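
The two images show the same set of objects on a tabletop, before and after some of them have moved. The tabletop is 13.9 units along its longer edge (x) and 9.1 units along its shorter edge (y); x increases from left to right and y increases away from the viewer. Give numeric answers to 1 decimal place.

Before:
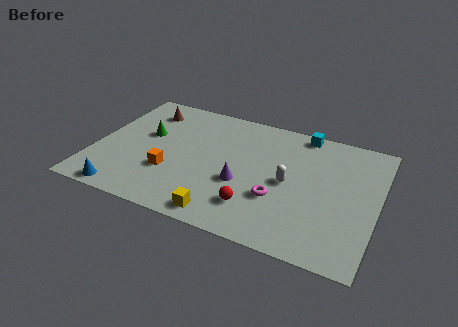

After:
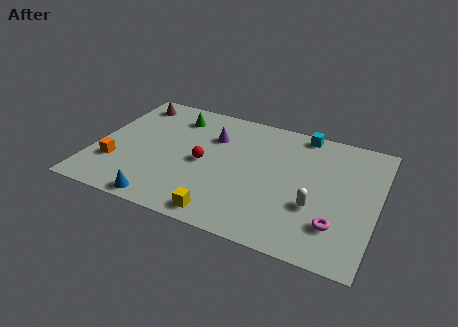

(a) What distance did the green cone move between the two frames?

2.2

The green cone moved from about (2.4, 5.4) to (3.6, 7.3), a distance of √(1.2² + 1.9²) ≈ 2.2.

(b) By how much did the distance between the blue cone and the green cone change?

+1.9

The distance was about 4.6 in the first image and 6.5 in the second, so they moved 1.9 units further apart.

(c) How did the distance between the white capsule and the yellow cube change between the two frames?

+0.3

The distance was about 4.4 in the first image and 4.7 in the second, so they moved 0.3 units further apart.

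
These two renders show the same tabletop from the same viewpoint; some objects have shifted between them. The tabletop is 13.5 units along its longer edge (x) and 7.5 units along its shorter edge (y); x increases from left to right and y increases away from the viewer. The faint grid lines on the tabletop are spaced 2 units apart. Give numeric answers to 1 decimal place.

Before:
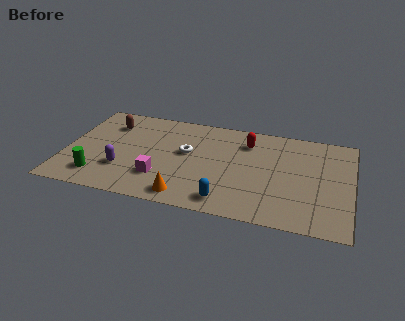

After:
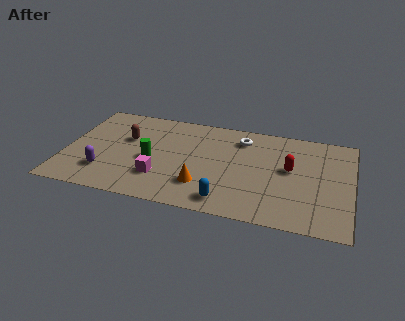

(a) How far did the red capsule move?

2.6

The red capsule moved from about (8.5, 5.8) to (10.6, 4.2), a distance of √(2.1² + 1.6²) ≈ 2.6.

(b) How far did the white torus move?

3.0

The white torus moved from about (5.7, 4.3) to (8.2, 6.0), a distance of √(2.5² + 1.7²) ≈ 3.0.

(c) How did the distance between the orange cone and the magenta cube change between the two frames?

+0.3

Before: roughly 1.7 units apart; after: 2.0. That's 0.3 units further apart.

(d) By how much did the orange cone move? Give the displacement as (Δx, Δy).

(0.7, 1.0)

The orange cone started near (5.9, 1.0) and ended near (6.6, 2.0).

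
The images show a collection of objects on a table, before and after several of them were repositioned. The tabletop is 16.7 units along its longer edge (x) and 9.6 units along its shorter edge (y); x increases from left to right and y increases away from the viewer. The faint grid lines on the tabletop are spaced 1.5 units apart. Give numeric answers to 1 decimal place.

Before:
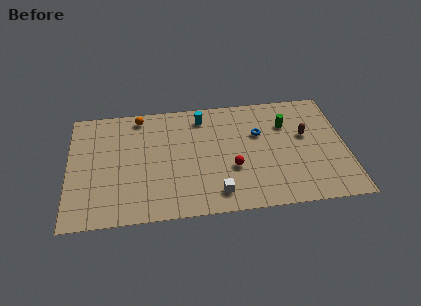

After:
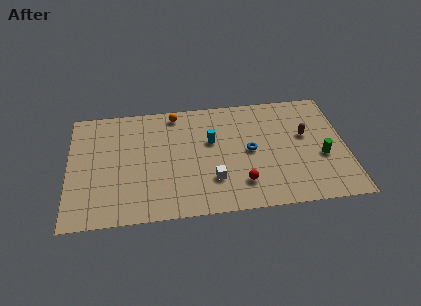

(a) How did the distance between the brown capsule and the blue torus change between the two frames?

+0.7

They were about 2.8 units apart before and 3.5 after — 0.7 units further apart.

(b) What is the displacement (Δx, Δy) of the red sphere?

(0.5, -1.3)

The red sphere started near (9.8, 3.5) and ended near (10.3, 2.2).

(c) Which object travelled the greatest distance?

the green cylinder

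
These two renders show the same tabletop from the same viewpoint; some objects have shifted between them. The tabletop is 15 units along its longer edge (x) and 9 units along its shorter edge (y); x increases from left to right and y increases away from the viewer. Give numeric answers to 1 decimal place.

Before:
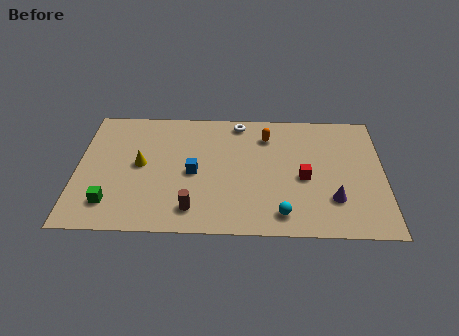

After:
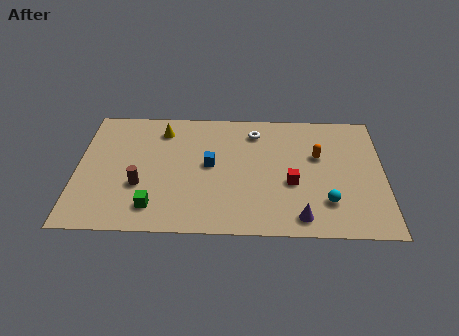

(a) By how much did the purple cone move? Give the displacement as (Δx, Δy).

(-1.6, -1.3)

The purple cone was at about (12.5, 2.5) and moved to about (10.9, 1.2).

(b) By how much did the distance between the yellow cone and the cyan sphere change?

+1.9

The distance was about 7.6 in the first image and 9.5 in the second, so they moved 1.9 units further apart.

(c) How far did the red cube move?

0.7

The red cube was near (11.1, 4.0) before and (10.5, 3.6) after, so it travelled √(0.6² + 0.4²) ≈ 0.7 units.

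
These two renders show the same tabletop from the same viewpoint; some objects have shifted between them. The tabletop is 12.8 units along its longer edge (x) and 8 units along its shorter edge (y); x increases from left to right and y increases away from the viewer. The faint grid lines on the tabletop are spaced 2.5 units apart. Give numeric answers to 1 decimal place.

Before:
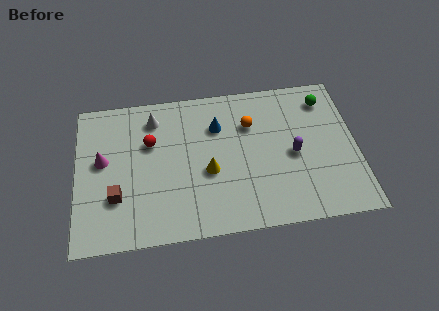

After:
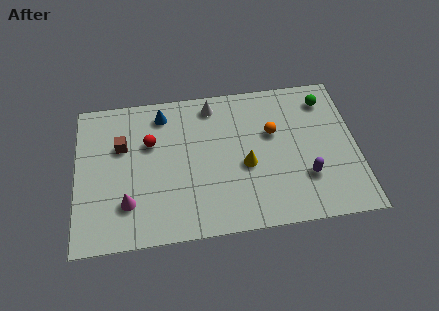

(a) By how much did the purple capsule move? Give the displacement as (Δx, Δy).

(0.5, -1.3)

The purple capsule was at about (9.9, 3.7) and moved to about (10.4, 2.4).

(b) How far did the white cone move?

2.7

The white cone moved from about (3.6, 6.5) to (6.3, 6.9), a distance of √(2.7² + 0.4²) ≈ 2.7.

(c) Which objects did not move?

the red sphere and the green sphere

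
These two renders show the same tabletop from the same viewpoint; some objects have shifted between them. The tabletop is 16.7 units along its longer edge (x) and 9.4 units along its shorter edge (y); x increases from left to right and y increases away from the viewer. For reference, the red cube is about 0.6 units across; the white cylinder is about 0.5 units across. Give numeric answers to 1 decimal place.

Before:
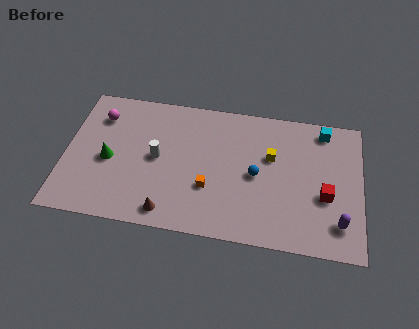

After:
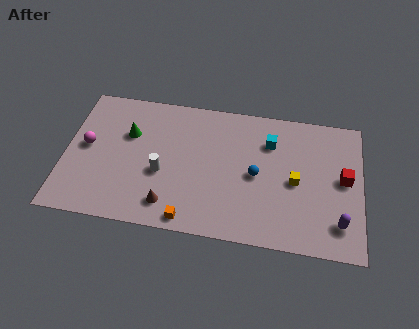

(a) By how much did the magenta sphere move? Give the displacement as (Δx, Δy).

(-0.6, -2.2)

The magenta sphere was at about (1.8, 7.2) and moved to about (1.2, 5.0).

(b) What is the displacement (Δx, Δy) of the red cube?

(1.0, 1.3)

The red cube was at about (14.7, 3.7) and moved to about (15.7, 5.0).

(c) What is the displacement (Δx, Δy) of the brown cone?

(0.0, 0.5)

The brown cone started near (6.0, 1.2) and ended near (6.0, 1.7).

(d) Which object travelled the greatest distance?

the cyan cube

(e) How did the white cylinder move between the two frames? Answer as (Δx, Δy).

(0.3, -1.0)

The white cylinder started near (5.2, 4.8) and ended near (5.5, 3.8).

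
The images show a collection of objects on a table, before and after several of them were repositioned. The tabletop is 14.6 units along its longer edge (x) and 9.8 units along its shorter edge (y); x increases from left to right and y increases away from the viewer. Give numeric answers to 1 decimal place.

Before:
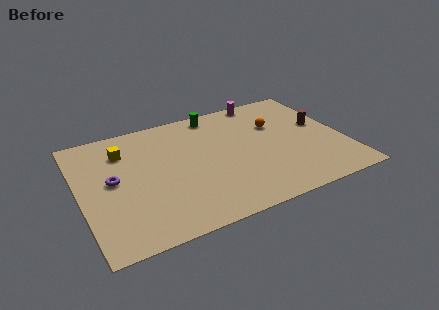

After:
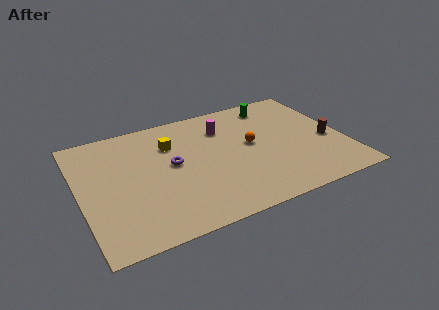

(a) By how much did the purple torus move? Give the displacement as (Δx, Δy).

(3.3, 0.1)

The purple torus was at about (1.8, 5.2) and moved to about (5.1, 5.3).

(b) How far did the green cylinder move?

3.3

The green cylinder moved from about (7.9, 8.7) to (11.2, 8.3), a distance of √(3.3² + 0.4²) ≈ 3.3.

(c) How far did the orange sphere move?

2.0

The orange sphere moved from about (11.1, 6.5) to (9.5, 5.3), a distance of √(1.6² + 1.2²) ≈ 2.0.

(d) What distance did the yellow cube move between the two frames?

2.6

From (2.6, 7.4) to (5.2, 7.0), the yellow cube covered √(2.6² + 0.4²) ≈ 2.6 units.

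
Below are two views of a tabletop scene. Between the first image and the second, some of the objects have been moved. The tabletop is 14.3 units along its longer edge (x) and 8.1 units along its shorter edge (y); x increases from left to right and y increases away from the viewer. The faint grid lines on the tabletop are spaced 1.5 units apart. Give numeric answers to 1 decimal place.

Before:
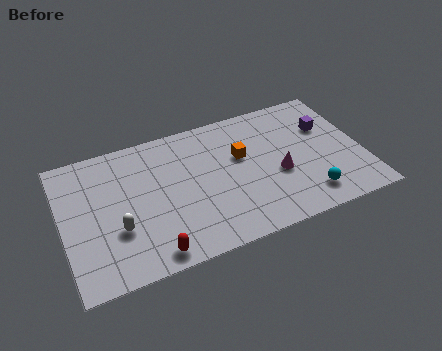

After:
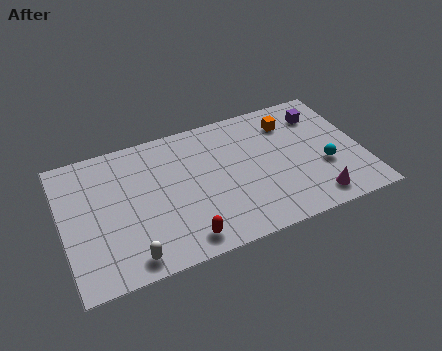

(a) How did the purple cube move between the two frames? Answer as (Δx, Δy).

(-0.2, 0.9)

The purple cube was at about (12.8, 5.4) and moved to about (12.6, 6.3).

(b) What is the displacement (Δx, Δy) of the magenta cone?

(1.5, -2.1)

The magenta cone was at about (10.2, 3.3) and moved to about (11.7, 1.2).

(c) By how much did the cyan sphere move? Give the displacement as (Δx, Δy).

(1.0, 1.5)

From the two frames, the cyan sphere sits at roughly (11.4, 1.5) before and (12.4, 3.0) after.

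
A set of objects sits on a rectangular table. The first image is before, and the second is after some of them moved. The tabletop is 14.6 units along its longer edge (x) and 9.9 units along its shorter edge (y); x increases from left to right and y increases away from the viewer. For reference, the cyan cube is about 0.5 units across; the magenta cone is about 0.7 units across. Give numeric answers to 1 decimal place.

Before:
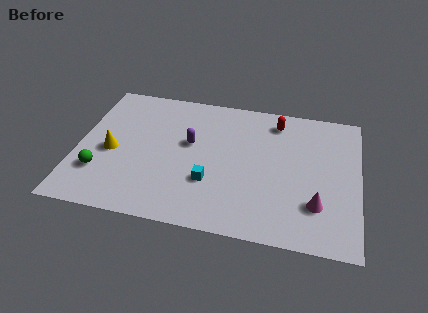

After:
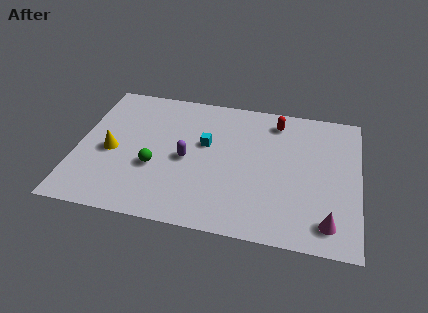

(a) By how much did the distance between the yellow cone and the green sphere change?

+0.7

The distance was about 1.7 in the first image and 2.4 in the second, so they moved 0.7 units further apart.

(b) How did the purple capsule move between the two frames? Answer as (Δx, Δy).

(-0.1, -1.2)

The purple capsule started near (5.8, 5.8) and ended near (5.7, 4.6).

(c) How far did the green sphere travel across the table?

2.9

From (1.3, 2.8) to (4.1, 3.7), the green sphere covered √(2.8² + 0.9²) ≈ 2.9 units.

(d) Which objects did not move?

the red capsule and the yellow cone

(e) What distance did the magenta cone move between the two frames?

1.3

The magenta cone moved from about (12.5, 2.7) to (13.1, 1.6), a distance of √(0.6² + 1.1²) ≈ 1.3.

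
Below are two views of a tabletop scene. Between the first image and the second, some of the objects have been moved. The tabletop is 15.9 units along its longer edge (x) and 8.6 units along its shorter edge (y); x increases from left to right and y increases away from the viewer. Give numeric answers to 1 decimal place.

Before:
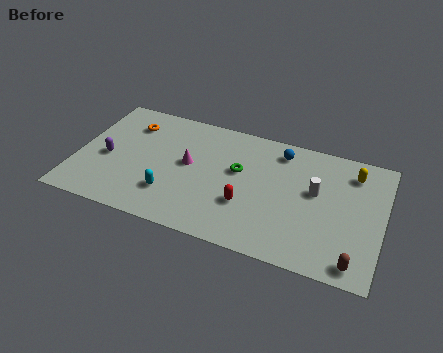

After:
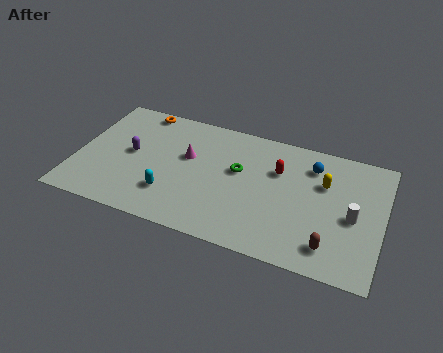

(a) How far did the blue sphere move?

1.8

From (10.4, 7.2) to (12.1, 6.7), the blue sphere covered √(1.7² + 0.5²) ≈ 1.8 units.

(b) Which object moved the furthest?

the red capsule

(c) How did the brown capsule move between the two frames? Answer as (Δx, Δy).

(-1.3, 0.6)

From the two frames, the brown capsule sits at roughly (14.7, 1.0) before and (13.4, 1.6) after.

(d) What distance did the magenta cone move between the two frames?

0.5

The magenta cone moved from about (5.8, 4.7) to (5.7, 5.2), a distance of √(0.1² + 0.5²) ≈ 0.5.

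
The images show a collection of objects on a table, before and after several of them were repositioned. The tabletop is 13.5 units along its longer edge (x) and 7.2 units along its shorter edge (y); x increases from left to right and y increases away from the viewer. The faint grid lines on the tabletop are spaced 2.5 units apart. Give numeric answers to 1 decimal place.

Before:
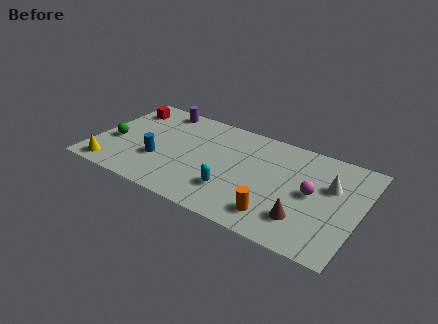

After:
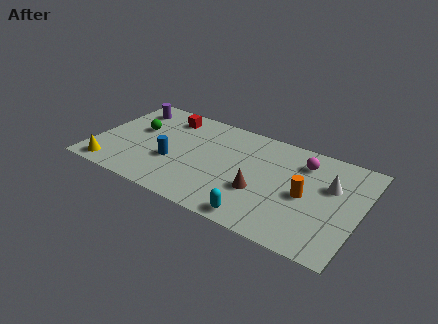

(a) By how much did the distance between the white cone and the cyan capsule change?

-0.4

Before: roughly 5.3 units apart; after: 4.9. That's 0.4 units closer together.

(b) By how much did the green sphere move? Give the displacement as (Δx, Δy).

(1.0, 1.4)

The green sphere started near (1.0, 2.9) and ended near (2.0, 4.3).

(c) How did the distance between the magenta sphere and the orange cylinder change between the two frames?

-0.5

They were about 2.7 units apart before and 2.2 after — 0.5 units closer together.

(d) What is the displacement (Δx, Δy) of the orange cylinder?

(1.2, 2.0)

From the two frames, the orange cylinder sits at roughly (9.6, 1.4) before and (10.8, 3.4) after.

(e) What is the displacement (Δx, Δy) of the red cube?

(2.2, 0.2)

From the two frames, the red cube sits at roughly (1.1, 5.7) before and (3.3, 5.9) after.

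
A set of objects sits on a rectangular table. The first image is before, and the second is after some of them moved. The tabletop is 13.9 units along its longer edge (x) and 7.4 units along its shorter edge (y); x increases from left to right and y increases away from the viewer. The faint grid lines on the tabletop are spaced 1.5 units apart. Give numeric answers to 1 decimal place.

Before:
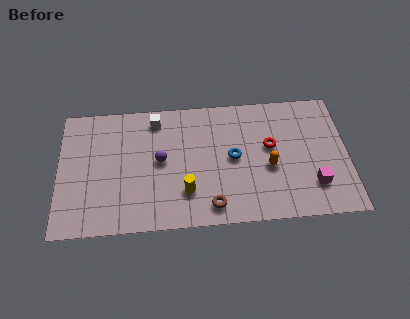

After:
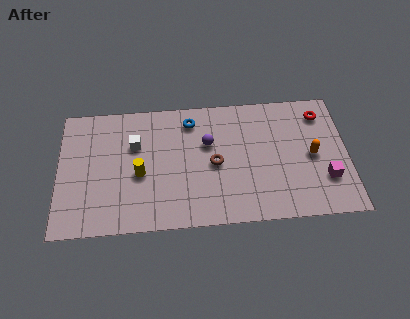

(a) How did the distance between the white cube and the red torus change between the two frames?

+3.2

They were about 5.9 units apart before and 9.1 after — 3.2 units further apart.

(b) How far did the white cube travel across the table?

1.7

The white cube moved from about (4.7, 6.3) to (3.7, 4.9), a distance of √(1.0² + 1.4²) ≈ 1.7.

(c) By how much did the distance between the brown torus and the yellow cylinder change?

+2.1

They were about 1.5 units apart before and 3.6 after — 2.1 units further apart.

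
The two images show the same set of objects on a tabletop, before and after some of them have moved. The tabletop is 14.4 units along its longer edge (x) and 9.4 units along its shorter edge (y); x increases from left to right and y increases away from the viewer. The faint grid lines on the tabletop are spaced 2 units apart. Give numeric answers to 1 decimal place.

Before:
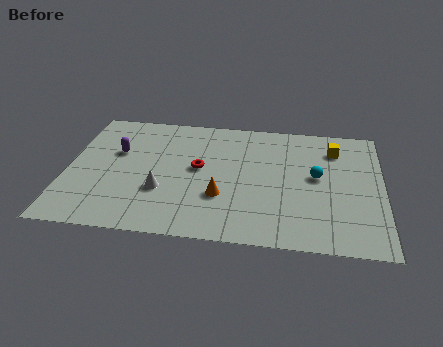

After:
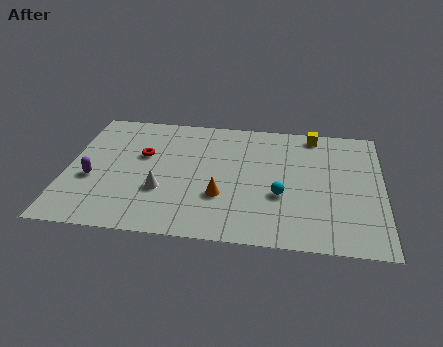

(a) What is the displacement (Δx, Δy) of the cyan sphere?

(-1.6, -1.6)

The cyan sphere started near (11.4, 5.1) and ended near (9.8, 3.5).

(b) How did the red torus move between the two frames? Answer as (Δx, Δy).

(-2.6, 0.7)

The red torus was at about (6.0, 5.1) and moved to about (3.4, 5.8).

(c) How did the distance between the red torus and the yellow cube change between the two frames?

+1.6

The distance was about 6.6 in the first image and 8.2 in the second, so they moved 1.6 units further apart.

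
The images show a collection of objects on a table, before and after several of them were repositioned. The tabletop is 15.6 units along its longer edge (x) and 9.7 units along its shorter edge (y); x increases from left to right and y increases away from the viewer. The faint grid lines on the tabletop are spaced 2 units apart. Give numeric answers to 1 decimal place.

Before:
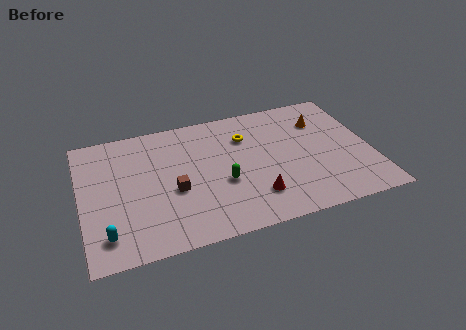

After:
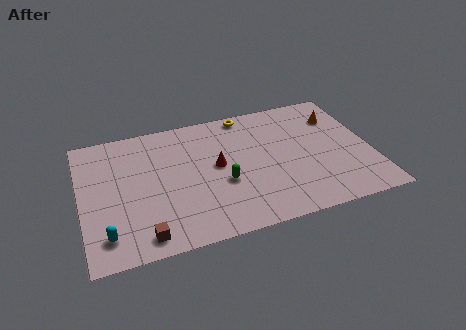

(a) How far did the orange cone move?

0.9

From (13.2, 7.1) to (14.1, 7.2), the orange cone covered √(0.9² + 0.1²) ≈ 0.9 units.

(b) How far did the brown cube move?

3.3

The brown cube moved from about (4.9, 4.0) to (3.1, 1.2), a distance of √(1.8² + 2.8²) ≈ 3.3.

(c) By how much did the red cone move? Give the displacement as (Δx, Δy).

(-1.8, 2.9)

From the two frames, the red cone sits at roughly (9.1, 2.3) before and (7.3, 5.2) after.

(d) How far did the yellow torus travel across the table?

1.8

The yellow torus was near (9.0, 7.0) before and (9.2, 8.8) after, so it travelled √(0.2² + 1.8²) ≈ 1.8 units.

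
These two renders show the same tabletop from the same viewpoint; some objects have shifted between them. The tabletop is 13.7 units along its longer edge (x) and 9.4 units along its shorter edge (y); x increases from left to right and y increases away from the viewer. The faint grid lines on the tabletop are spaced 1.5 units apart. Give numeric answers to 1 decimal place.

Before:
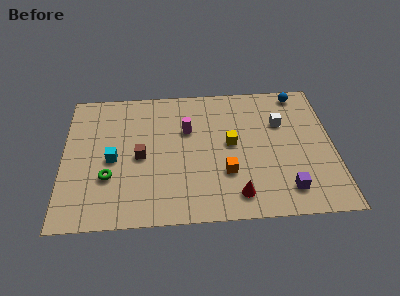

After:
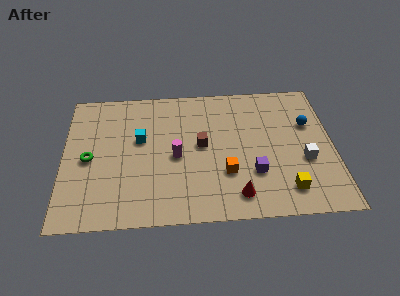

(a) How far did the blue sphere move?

2.3

The blue sphere moved from about (12.1, 8.4) to (12.5, 6.1), a distance of √(0.4² + 2.3²) ≈ 2.3.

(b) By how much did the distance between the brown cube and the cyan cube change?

+1.8

Before: roughly 1.4 units apart; after: 3.2. That's 1.8 units further apart.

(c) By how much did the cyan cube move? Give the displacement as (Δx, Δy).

(1.4, 1.3)

The cyan cube was at about (2.5, 4.3) and moved to about (3.9, 5.6).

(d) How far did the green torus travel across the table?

1.6

From (2.3, 3.1) to (1.3, 4.4), the green torus covered √(1.0² + 1.3²) ≈ 1.6 units.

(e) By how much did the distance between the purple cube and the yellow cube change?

-2.3

Before: roughly 4.3 units apart; after: 2.0. That's 2.3 units closer together.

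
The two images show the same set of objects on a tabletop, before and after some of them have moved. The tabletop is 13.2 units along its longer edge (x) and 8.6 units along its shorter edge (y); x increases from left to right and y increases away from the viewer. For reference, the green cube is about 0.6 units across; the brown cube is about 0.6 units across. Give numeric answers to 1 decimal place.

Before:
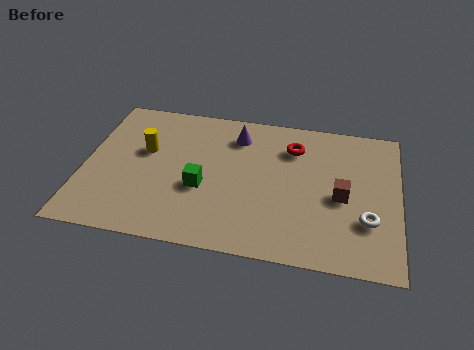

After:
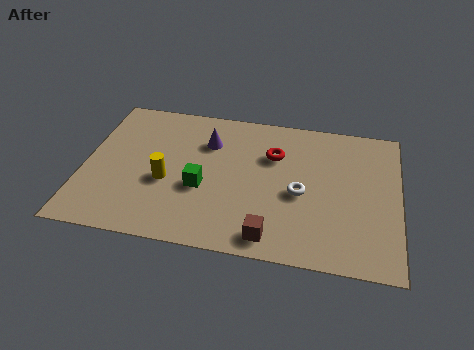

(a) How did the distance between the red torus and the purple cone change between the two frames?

+0.4

They were about 2.4 units apart before and 2.8 after — 0.4 units further apart.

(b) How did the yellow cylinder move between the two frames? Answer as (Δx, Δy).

(1.0, -1.7)

The yellow cylinder was at about (2.5, 5.2) and moved to about (3.5, 3.5).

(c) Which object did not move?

the green cube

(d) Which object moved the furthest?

the brown cube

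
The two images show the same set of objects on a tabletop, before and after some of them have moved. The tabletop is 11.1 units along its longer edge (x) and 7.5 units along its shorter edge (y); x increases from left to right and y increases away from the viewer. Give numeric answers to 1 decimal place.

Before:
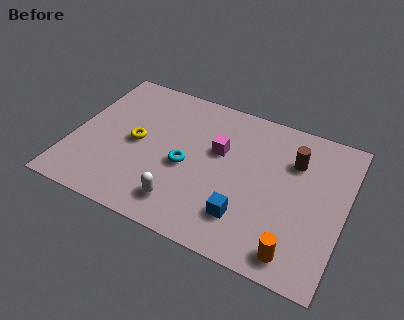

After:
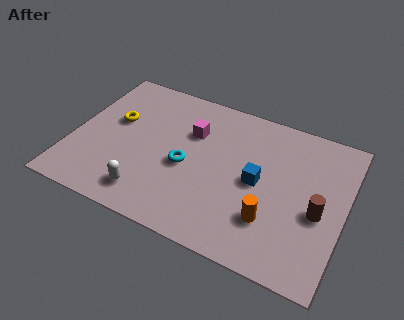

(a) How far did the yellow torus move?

1.3

From (2.6, 3.7) to (1.6, 4.5), the yellow torus covered √(1.0² + 0.8²) ≈ 1.3 units.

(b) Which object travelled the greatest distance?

the brown cylinder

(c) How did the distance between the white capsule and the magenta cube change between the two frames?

+0.6

They were about 3.4 units apart before and 4.0 after — 0.6 units further apart.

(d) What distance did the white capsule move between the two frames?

1.4

From (4.8, 1.4) to (3.4, 1.3), the white capsule covered √(1.4² + 0.1²) ≈ 1.4 units.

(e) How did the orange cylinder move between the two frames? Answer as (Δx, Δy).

(-1.1, 1.1)

The orange cylinder started near (9.4, 1.0) and ended near (8.3, 2.1).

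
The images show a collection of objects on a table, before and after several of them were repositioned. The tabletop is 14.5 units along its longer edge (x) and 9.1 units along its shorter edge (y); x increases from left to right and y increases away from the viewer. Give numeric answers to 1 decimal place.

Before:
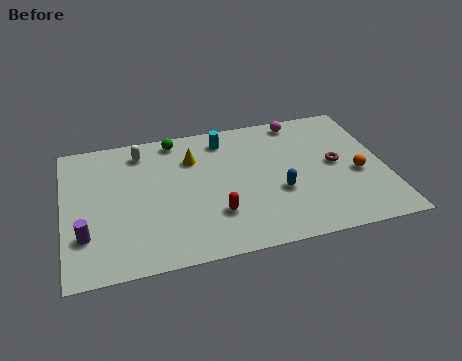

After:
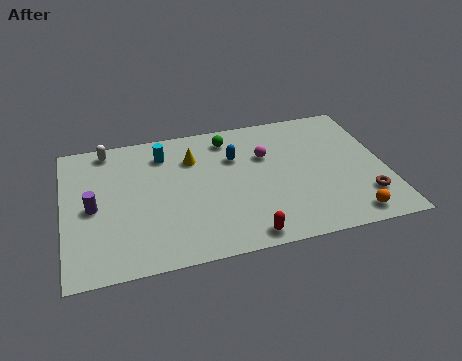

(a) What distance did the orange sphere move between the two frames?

2.8

The orange sphere was near (13.2, 3.8) before and (12.6, 1.1) after, so it travelled √(0.6² + 2.7²) ≈ 2.8 units.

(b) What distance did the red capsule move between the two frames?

2.1

The red capsule moved from about (6.7, 2.6) to (7.9, 0.9), a distance of √(1.2² + 1.7²) ≈ 2.1.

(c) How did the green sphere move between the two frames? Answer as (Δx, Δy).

(2.4, -0.5)

The green sphere started near (5.2, 8.1) and ended near (7.6, 7.6).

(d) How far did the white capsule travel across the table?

1.6

The white capsule was near (3.6, 7.6) before and (2.1, 8.1) after, so it travelled √(1.5² + 0.5²) ≈ 1.6 units.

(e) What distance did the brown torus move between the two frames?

2.7

From (12.3, 4.7) to (13.4, 2.2), the brown torus covered √(1.1² + 2.5²) ≈ 2.7 units.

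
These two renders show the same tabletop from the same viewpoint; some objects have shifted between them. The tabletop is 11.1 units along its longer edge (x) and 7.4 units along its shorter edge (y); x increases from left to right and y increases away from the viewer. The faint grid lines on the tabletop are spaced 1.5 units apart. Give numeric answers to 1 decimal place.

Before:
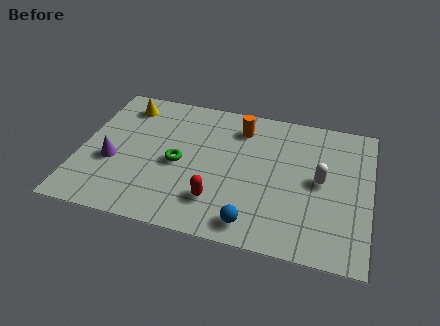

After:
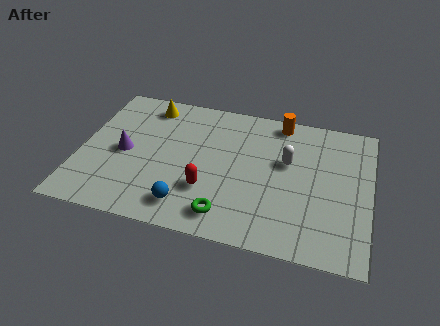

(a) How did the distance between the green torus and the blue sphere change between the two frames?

-2.3

They were about 3.8 units apart before and 1.5 after — 2.3 units closer together.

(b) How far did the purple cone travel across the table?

0.7

The purple cone moved from about (1.3, 2.9) to (1.7, 3.5), a distance of √(0.4² + 0.6²) ≈ 0.7.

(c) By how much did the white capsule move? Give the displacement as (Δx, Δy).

(-1.3, 0.7)

The white capsule started near (9.2, 3.8) and ended near (7.9, 4.5).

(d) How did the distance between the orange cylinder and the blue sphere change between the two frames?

+1.2

The distance was about 5.0 in the first image and 6.2 in the second, so they moved 1.2 units further apart.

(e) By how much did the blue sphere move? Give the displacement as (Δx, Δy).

(-2.5, 0.3)

The blue sphere started near (6.8, 1.0) and ended near (4.3, 1.3).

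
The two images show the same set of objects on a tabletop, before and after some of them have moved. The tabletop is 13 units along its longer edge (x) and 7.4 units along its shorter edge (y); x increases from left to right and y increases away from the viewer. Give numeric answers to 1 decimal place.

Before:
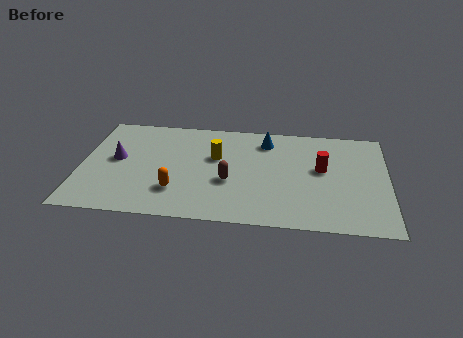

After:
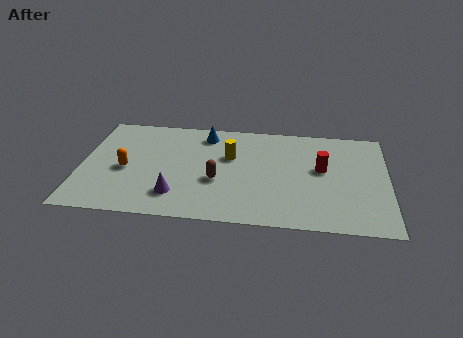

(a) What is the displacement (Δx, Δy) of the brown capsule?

(-0.5, 0.0)

The brown capsule was at about (6.3, 2.9) and moved to about (5.8, 2.9).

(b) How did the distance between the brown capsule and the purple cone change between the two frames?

-2.8

They were about 4.9 units apart before and 2.1 after — 2.8 units closer together.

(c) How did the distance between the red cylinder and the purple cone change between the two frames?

-2.1

Before: roughly 8.7 units apart; after: 6.6. That's 2.1 units closer together.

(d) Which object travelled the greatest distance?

the purple cone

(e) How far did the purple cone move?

3.5

The purple cone moved from about (1.5, 4.0) to (4.1, 1.7), a distance of √(2.6² + 2.3²) ≈ 3.5.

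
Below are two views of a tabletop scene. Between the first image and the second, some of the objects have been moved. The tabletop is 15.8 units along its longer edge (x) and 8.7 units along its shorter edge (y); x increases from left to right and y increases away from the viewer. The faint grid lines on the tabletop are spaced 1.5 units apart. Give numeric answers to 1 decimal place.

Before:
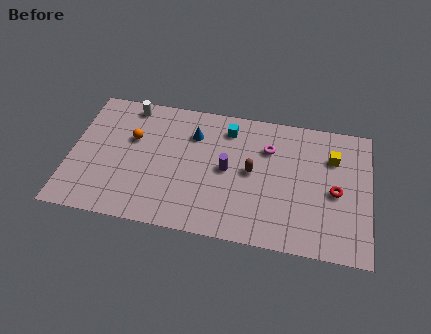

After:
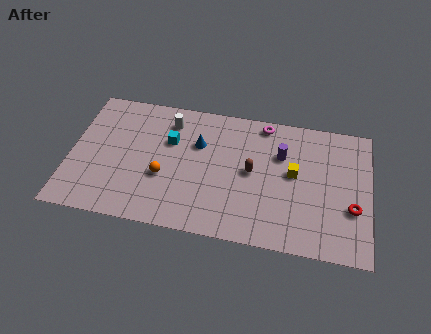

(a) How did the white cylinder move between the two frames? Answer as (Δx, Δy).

(2.2, -0.7)

The white cylinder started near (2.9, 7.7) and ended near (5.1, 7.0).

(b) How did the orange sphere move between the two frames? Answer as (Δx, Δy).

(1.8, -2.2)

The orange sphere was at about (3.2, 5.5) and moved to about (5.0, 3.3).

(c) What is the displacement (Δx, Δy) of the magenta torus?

(-0.3, 1.6)

From the two frames, the magenta torus sits at roughly (10.4, 6.2) before and (10.1, 7.8) after.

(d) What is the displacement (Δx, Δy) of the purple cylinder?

(2.8, 1.5)

The purple cylinder started near (8.3, 4.4) and ended near (11.1, 5.9).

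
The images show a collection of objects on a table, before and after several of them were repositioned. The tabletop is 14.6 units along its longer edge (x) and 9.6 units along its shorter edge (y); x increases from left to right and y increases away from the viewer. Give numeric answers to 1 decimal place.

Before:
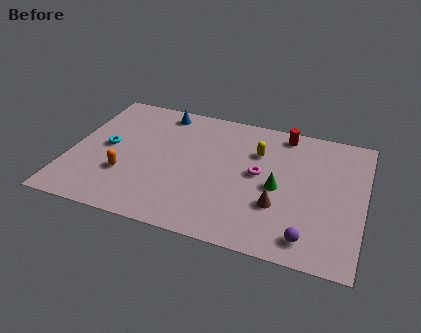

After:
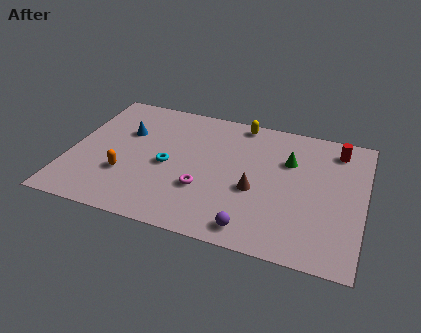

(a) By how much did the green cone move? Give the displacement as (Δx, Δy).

(0.4, 2.1)

The green cone started near (10.4, 4.4) and ended near (10.8, 6.5).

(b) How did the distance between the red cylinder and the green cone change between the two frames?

-1.4

The distance was about 4.1 in the first image and 2.7 in the second, so they moved 1.4 units closer together.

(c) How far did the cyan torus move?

3.1

From (1.8, 4.9) to (4.9, 4.4), the cyan torus covered √(3.1² + 0.5²) ≈ 3.1 units.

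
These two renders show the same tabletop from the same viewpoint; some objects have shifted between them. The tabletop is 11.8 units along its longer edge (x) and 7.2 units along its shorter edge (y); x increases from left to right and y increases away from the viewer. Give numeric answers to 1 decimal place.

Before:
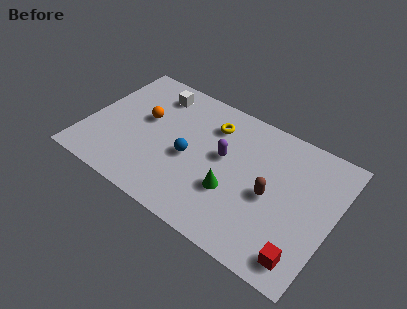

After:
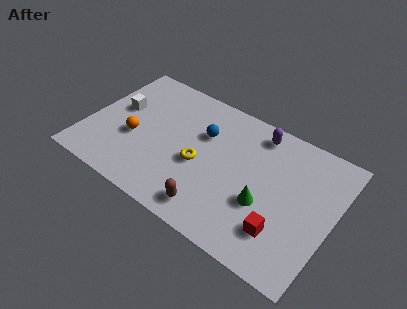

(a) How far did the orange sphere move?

1.3

From (2.6, 4.2) to (2.3, 2.9), the orange sphere covered √(0.3² + 1.3²) ≈ 1.3 units.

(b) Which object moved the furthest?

the brown capsule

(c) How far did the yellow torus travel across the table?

2.4

From (5.7, 5.5) to (5.5, 3.1), the yellow torus covered √(0.2² + 2.4²) ≈ 2.4 units.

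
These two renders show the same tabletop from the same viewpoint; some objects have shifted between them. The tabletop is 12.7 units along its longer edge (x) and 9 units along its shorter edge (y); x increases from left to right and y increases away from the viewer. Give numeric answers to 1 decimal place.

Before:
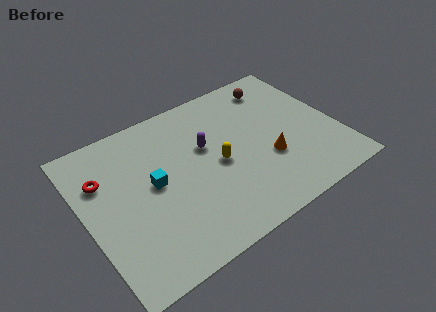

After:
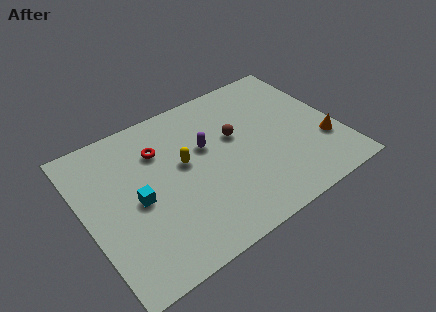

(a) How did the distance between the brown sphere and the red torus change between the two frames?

-5.4

They were about 9.3 units apart before and 3.9 after — 5.4 units closer together.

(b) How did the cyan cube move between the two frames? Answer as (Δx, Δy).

(-0.9, -0.5)

From the two frames, the cyan cube sits at roughly (3.4, 4.7) before and (2.5, 4.2) after.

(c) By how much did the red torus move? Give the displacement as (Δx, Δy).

(2.9, 0.3)

The red torus was at about (1.1, 6.2) and moved to about (4.0, 6.5).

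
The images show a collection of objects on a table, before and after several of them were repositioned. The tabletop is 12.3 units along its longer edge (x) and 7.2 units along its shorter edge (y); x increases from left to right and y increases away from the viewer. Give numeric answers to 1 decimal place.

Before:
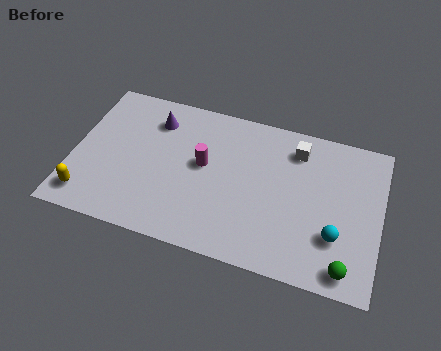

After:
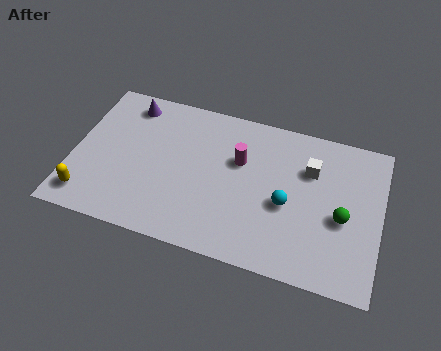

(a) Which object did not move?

the yellow capsule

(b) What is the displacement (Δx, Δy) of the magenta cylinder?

(1.4, 0.6)

From the two frames, the magenta cylinder sits at roughly (5.2, 4.0) before and (6.6, 4.6) after.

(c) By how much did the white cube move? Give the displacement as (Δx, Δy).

(0.6, -0.8)

From the two frames, the white cube sits at roughly (8.8, 5.8) before and (9.4, 5.0) after.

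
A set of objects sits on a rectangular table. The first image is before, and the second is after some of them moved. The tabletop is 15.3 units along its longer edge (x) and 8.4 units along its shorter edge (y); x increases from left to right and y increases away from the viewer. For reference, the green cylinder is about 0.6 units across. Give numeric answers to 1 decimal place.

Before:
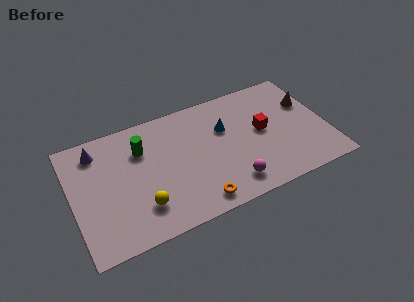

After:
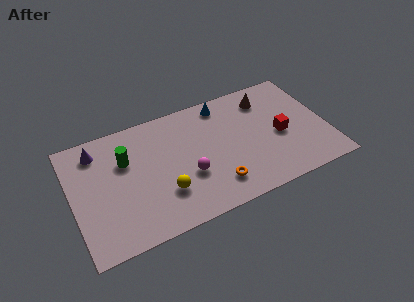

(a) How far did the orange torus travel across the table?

1.4

The orange torus moved from about (7.1, 1.1) to (8.3, 1.8), a distance of √(1.2² + 0.7²) ≈ 1.4.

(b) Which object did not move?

the purple cone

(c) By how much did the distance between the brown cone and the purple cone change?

-2.5

They were about 12.8 units apart before and 10.3 after — 2.5 units closer together.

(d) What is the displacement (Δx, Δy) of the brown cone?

(-2.4, 1.2)

The brown cone was at about (14.4, 5.5) and moved to about (12.0, 6.7).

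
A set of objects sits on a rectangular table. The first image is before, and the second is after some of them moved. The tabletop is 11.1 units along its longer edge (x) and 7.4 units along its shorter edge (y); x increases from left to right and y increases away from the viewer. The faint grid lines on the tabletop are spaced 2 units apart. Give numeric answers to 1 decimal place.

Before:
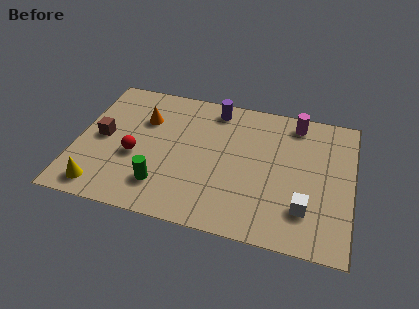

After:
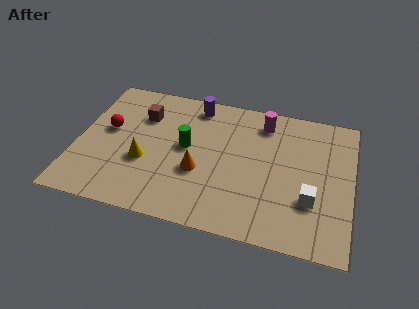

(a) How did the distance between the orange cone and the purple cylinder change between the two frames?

+0.5

They were about 3.1 units apart before and 3.6 after — 0.5 units further apart.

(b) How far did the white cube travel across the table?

0.5

From (9.3, 1.9) to (9.5, 2.4), the white cube covered √(0.2² + 0.5²) ≈ 0.5 units.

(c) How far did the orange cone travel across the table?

3.3

The orange cone was near (2.6, 5.1) before and (5.0, 2.8) after, so it travelled √(2.4² + 2.3²) ≈ 3.3 units.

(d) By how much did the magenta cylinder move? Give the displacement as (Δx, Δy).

(-1.3, -0.3)

The magenta cylinder started near (8.7, 6.4) and ended near (7.4, 6.1).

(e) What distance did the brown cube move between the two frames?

2.2

The brown cube moved from about (1.0, 3.7) to (2.5, 5.3), a distance of √(1.5² + 1.6²) ≈ 2.2.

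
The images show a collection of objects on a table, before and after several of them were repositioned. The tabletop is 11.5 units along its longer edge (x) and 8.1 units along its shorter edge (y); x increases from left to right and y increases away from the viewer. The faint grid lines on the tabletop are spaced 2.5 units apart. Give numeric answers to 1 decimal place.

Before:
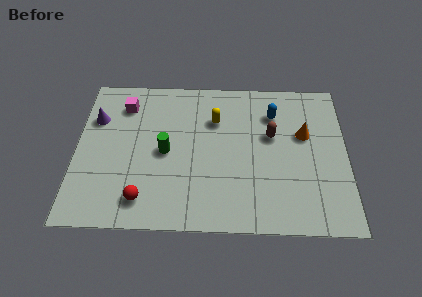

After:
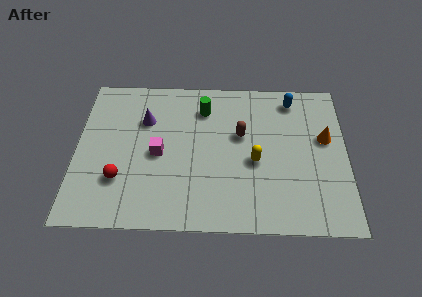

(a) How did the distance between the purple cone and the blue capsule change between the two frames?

-1.2

They were about 7.6 units apart before and 6.4 after — 1.2 units closer together.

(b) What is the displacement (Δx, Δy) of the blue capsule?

(0.8, 0.8)

The blue capsule was at about (8.4, 6.1) and moved to about (9.2, 6.9).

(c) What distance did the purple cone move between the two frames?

2.1

The purple cone was near (0.8, 5.6) before and (2.9, 5.6) after, so it travelled √(2.1² + 0.0²) ≈ 2.1 units.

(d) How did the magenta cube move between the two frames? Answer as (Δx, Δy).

(1.5, -2.6)

The magenta cube started near (2.0, 6.4) and ended near (3.5, 3.8).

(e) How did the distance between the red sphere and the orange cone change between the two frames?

+1.3

Before: roughly 7.7 units apart; after: 9.0. That's 1.3 units further apart.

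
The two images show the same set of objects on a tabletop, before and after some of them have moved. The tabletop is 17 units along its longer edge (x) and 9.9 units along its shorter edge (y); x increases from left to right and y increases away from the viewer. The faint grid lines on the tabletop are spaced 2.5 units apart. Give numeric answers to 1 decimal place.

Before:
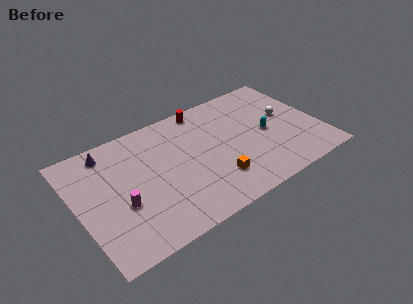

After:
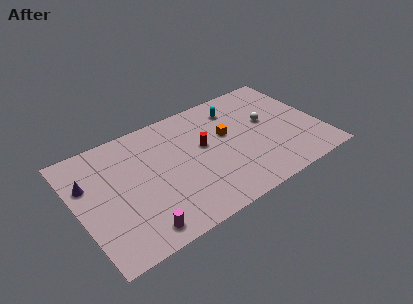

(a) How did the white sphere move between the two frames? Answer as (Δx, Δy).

(-1.4, 0.1)

The white sphere started near (14.9, 5.6) and ended near (13.5, 5.7).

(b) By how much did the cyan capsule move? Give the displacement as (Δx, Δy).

(-1.7, 3.2)

The cyan capsule started near (13.3, 4.7) and ended near (11.6, 7.9).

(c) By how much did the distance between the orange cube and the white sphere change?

-3.6

Before: roughly 6.5 units apart; after: 2.9. That's 3.6 units closer together.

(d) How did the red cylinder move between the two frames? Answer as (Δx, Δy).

(-0.6, -3.2)

From the two frames, the red cylinder sits at roughly (9.5, 8.9) before and (8.9, 5.7) after.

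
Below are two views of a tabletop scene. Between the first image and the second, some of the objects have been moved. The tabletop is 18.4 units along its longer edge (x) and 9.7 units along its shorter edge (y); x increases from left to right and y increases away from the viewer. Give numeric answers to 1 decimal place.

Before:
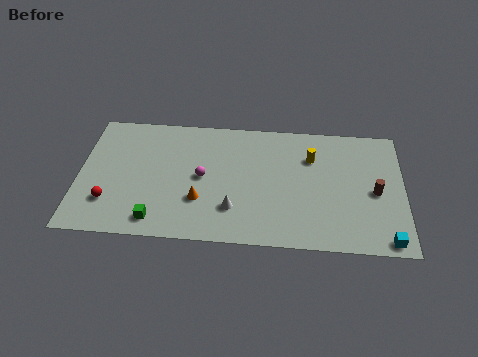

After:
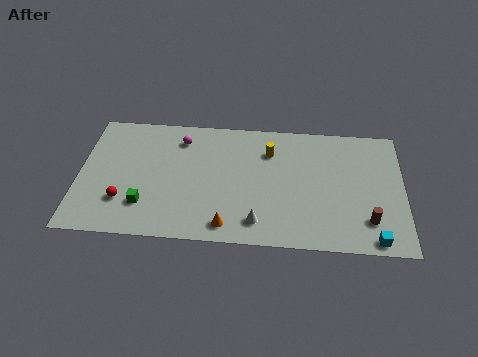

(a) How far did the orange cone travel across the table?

2.4

The orange cone moved from about (6.9, 3.1) to (8.5, 1.3), a distance of √(1.6² + 1.8²) ≈ 2.4.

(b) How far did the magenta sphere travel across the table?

3.2

The magenta sphere was near (7.0, 4.9) before and (5.7, 7.8) after, so it travelled √(1.3² + 2.9²) ≈ 3.2 units.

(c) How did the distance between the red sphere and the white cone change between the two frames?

+0.7

They were about 7.0 units apart before and 7.7 after — 0.7 units further apart.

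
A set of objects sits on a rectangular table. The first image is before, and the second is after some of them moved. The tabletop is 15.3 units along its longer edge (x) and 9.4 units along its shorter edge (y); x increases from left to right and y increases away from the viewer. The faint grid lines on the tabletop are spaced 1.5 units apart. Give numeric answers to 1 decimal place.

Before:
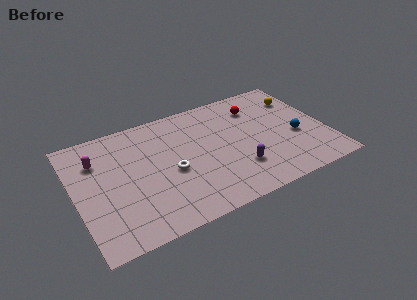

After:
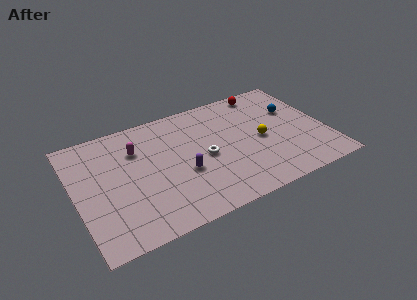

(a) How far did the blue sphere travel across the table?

2.3

The blue sphere was near (13.4, 3.8) before and (13.6, 6.1) after, so it travelled √(0.2² + 2.3²) ≈ 2.3 units.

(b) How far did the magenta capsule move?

2.4

The magenta capsule moved from about (1.5, 6.8) to (3.9, 6.7), a distance of √(2.4² + 0.1²) ≈ 2.4.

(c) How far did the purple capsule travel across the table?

3.4

The purple capsule was near (9.6, 2.6) before and (6.4, 3.7) after, so it travelled √(3.2² + 1.1²) ≈ 3.4 units.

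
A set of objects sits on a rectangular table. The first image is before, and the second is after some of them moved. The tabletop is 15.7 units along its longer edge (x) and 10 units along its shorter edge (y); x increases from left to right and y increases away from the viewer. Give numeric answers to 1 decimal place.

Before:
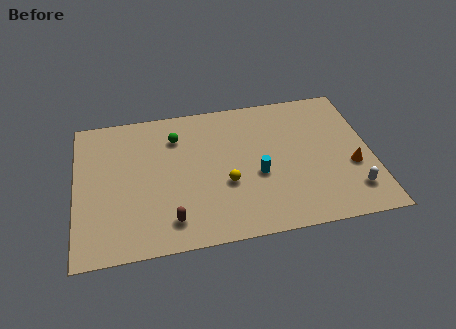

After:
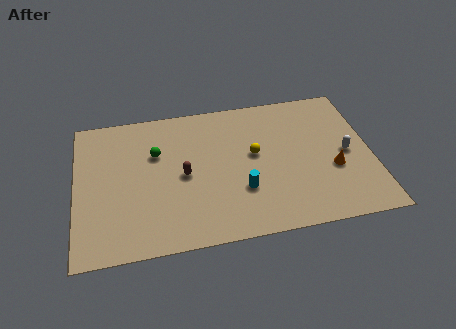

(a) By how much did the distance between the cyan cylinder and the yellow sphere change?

+0.8

The distance was about 1.7 in the first image and 2.5 in the second, so they moved 0.8 units further apart.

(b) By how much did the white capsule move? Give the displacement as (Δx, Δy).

(-0.1, 2.7)

From the two frames, the white capsule sits at roughly (14.5, 2.1) before and (14.4, 4.8) after.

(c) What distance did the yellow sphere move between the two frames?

2.4

The yellow sphere moved from about (7.9, 3.8) to (9.5, 5.6), a distance of √(1.6² + 1.8²) ≈ 2.4.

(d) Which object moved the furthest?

the brown capsule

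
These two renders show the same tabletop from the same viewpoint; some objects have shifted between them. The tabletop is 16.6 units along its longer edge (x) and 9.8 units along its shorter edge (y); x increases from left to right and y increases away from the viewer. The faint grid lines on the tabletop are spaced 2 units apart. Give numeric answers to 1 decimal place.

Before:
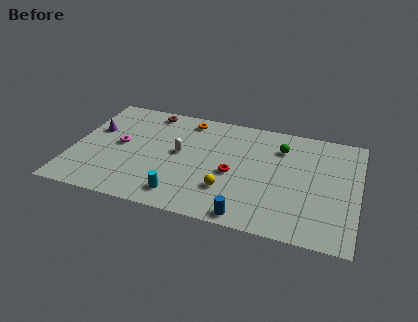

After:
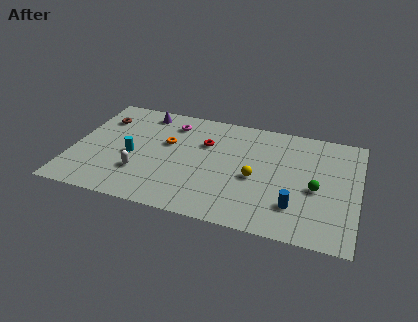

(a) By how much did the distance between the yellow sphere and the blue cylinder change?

+0.7

The distance was about 2.3 in the first image and 3.0 in the second, so they moved 0.7 units further apart.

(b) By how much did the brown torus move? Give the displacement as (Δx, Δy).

(-2.7, -1.4)

The brown torus started near (4.1, 8.7) and ended near (1.4, 7.3).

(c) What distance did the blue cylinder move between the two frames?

3.1

The blue cylinder moved from about (10.5, 0.9) to (13.1, 2.5), a distance of √(2.6² + 1.6²) ≈ 3.1.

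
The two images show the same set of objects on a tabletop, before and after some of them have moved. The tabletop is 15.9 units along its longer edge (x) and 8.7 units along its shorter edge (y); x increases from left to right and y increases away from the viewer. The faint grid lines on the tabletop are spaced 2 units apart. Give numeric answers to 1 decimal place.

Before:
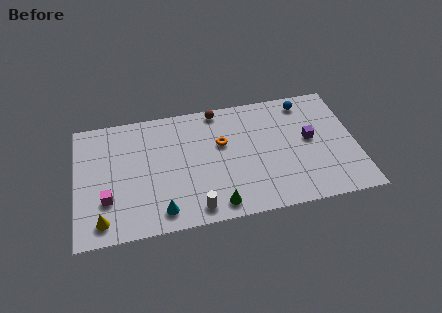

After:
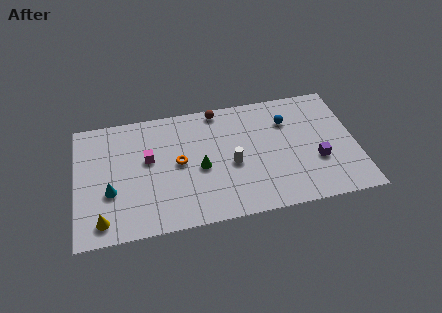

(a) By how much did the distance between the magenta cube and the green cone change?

-3.2

They were about 6.3 units apart before and 3.1 after — 3.2 units closer together.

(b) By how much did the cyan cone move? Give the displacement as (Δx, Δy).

(-2.8, 1.9)

The cyan cone started near (4.7, 1.3) and ended near (1.9, 3.2).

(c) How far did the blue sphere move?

1.6

From (13.2, 7.5) to (12.1, 6.3), the blue sphere covered √(1.1² + 1.2²) ≈ 1.6 units.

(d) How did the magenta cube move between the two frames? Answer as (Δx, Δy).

(2.4, 2.4)

From the two frames, the magenta cube sits at roughly (1.7, 2.7) before and (4.1, 5.1) after.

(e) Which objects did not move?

the brown sphere and the yellow cone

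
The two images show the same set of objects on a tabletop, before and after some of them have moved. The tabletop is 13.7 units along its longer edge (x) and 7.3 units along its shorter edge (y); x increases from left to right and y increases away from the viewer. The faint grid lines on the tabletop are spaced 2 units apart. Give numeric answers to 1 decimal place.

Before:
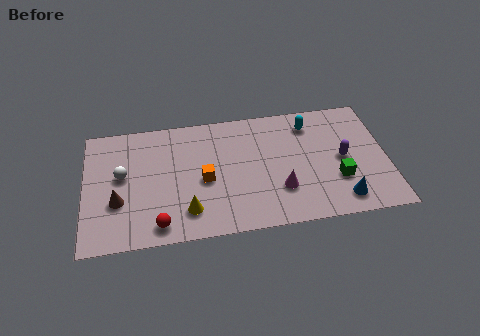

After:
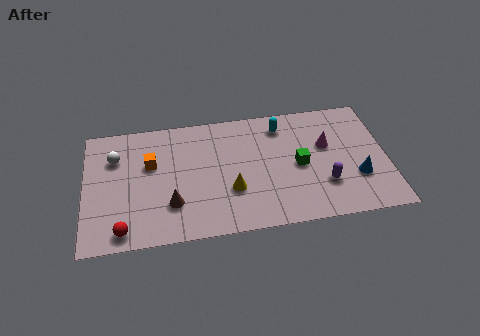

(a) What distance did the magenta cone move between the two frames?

3.2

The magenta cone was near (8.8, 2.2) before and (11.0, 4.5) after, so it travelled √(2.2² + 2.3²) ≈ 3.2 units.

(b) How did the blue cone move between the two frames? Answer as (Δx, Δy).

(0.8, 1.2)

From the two frames, the blue cone sits at roughly (11.5, 1.2) before and (12.3, 2.4) after.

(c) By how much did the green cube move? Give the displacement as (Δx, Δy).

(-1.7, 1.1)

The green cube was at about (11.4, 2.4) and moved to about (9.7, 3.5).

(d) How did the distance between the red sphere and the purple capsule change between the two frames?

+0.4

Before: roughly 8.8 units apart; after: 9.2. That's 0.4 units further apart.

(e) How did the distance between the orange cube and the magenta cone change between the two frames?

+4.4

The distance was about 3.6 in the first image and 8.0 in the second, so they moved 4.4 units further apart.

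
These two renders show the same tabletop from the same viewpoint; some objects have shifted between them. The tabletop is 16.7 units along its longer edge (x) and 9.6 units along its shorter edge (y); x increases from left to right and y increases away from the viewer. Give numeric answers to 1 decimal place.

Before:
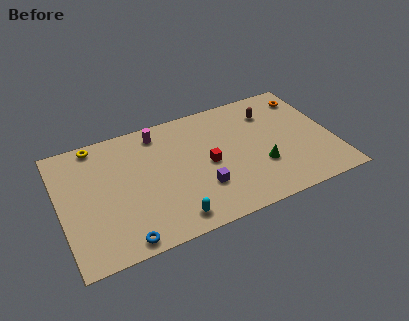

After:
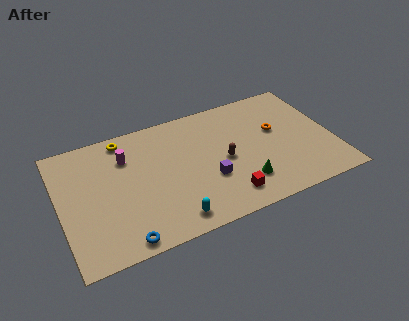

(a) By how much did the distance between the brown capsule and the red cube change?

-2.2

Before: roughly 5.0 units apart; after: 2.8. That's 2.2 units closer together.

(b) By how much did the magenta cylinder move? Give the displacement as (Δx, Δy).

(-2.1, -1.2)

From the two frames, the magenta cylinder sits at roughly (6.3, 8.2) before and (4.2, 7.0) after.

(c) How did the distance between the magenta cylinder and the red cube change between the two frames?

+3.2

They were about 4.5 units apart before and 7.7 after — 3.2 units further apart.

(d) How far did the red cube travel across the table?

3.0

The red cube moved from about (9.0, 4.6) to (9.8, 1.7), a distance of √(0.8² + 2.9²) ≈ 3.0.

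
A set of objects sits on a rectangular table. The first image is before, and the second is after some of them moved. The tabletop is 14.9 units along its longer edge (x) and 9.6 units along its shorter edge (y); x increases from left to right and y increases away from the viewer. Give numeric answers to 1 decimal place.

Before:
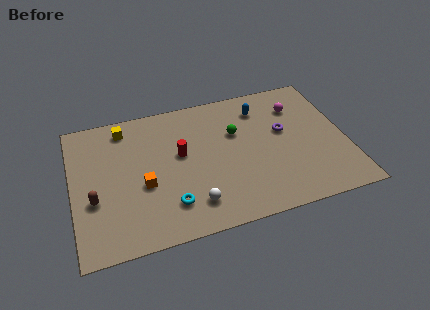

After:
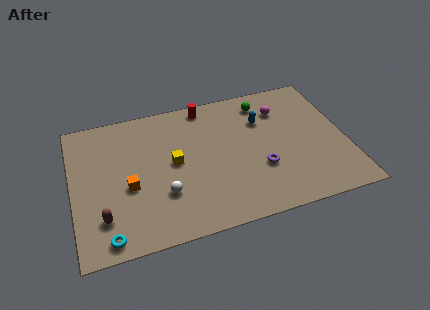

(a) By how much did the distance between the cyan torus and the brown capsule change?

-2.9

Before: roughly 4.2 units apart; after: 1.3. That's 2.9 units closer together.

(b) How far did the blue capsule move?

0.9

The blue capsule moved from about (10.5, 7.6) to (10.5, 6.7), a distance of √(0.0² + 0.9²) ≈ 0.9.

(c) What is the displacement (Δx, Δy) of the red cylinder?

(1.6, 3.1)

The red cylinder was at about (5.9, 5.5) and moved to about (7.5, 8.6).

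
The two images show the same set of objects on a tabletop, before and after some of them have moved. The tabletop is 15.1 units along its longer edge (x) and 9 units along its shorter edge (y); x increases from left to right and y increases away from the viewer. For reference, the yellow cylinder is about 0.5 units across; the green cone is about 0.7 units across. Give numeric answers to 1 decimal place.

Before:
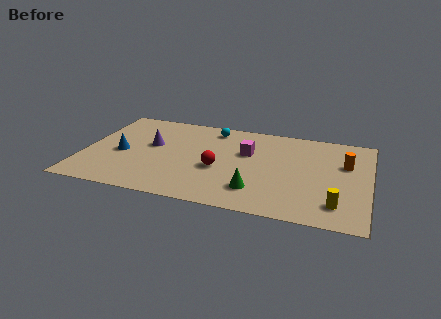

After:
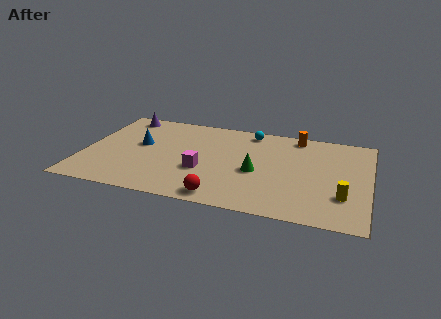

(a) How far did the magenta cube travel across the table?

3.3

The magenta cube was near (8.6, 5.7) before and (6.4, 3.3) after, so it travelled √(2.2² + 2.4²) ≈ 3.3 units.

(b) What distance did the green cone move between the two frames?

1.8

The green cone was near (9.3, 2.1) before and (9.2, 3.9) after, so it travelled √(0.1² + 1.8²) ≈ 1.8 units.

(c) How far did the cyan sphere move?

2.0

The cyan sphere moved from about (6.6, 7.7) to (8.6, 7.9), a distance of √(2.0² + 0.2²) ≈ 2.0.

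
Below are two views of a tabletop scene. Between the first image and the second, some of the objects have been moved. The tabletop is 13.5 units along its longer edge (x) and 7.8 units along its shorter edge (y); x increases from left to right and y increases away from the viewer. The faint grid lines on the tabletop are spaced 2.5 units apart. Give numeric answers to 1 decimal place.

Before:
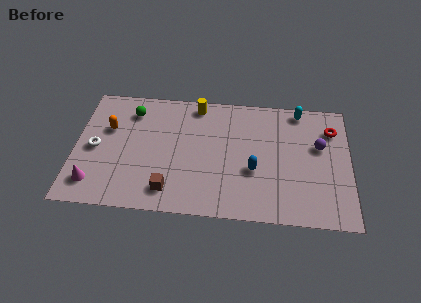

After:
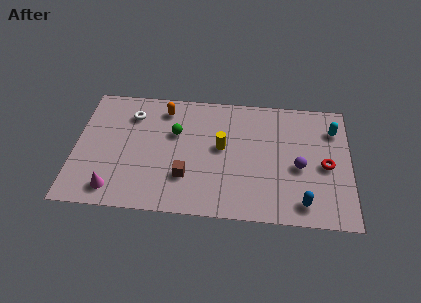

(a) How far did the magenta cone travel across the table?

1.0

The magenta cone moved from about (1.0, 1.5) to (2.0, 1.2), a distance of √(1.0² + 0.3²) ≈ 1.0.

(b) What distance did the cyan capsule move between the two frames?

2.0

The cyan capsule was near (11.0, 7.0) before and (12.7, 5.9) after, so it travelled √(1.7² + 1.1²) ≈ 2.0 units.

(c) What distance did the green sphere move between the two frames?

2.5

The green sphere moved from about (2.7, 6.2) to (4.9, 5.0), a distance of √(2.2² + 1.2²) ≈ 2.5.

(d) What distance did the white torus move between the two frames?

2.9

The white torus was near (1.0, 3.7) before and (2.7, 6.0) after, so it travelled √(1.7² + 2.3²) ≈ 2.9 units.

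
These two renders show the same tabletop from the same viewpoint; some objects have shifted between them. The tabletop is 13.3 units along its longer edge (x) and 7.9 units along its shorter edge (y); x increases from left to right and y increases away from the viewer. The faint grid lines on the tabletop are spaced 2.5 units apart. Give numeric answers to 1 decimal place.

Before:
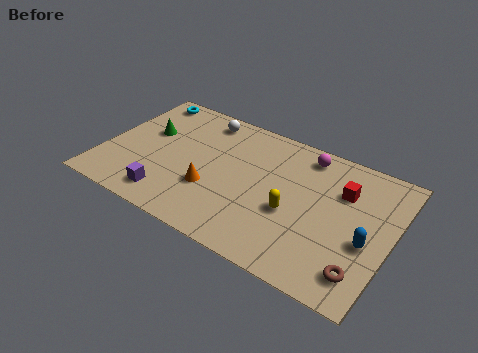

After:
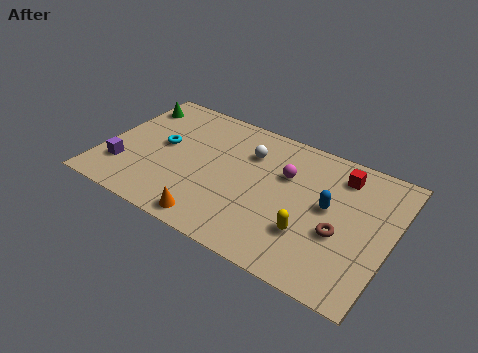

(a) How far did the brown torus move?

2.0

The brown torus was near (12.3, 1.5) before and (11.1, 3.1) after, so it travelled √(1.2² + 1.6²) ≈ 2.0 units.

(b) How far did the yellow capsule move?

1.2

The yellow capsule moved from about (8.9, 3.2) to (9.8, 2.4), a distance of √(0.9² + 0.8²) ≈ 1.2.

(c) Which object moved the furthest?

the cyan torus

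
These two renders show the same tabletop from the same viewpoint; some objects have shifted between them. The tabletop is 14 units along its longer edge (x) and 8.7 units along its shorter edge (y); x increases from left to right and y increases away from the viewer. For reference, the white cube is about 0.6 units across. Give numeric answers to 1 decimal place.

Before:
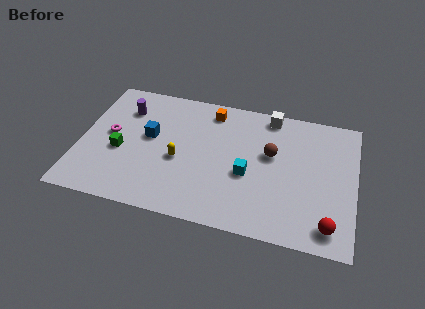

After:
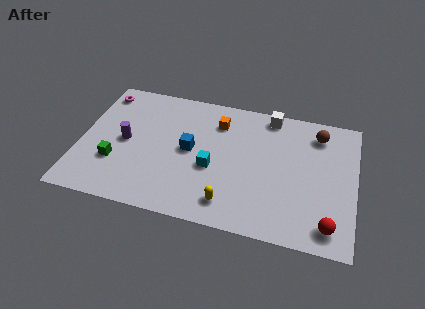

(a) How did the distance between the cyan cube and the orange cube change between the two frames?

-1.2

Before: roughly 4.3 units apart; after: 3.1. That's 1.2 units closer together.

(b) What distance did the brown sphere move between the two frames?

3.0

The brown sphere was near (9.7, 5.2) before and (12.0, 7.1) after, so it travelled √(2.3² + 1.9²) ≈ 3.0 units.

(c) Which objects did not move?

the red sphere and the white cube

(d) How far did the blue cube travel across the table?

2.1

The blue cube was near (3.5, 4.9) before and (5.6, 4.5) after, so it travelled √(2.1² + 0.4²) ≈ 2.1 units.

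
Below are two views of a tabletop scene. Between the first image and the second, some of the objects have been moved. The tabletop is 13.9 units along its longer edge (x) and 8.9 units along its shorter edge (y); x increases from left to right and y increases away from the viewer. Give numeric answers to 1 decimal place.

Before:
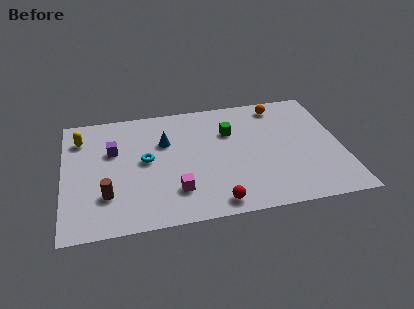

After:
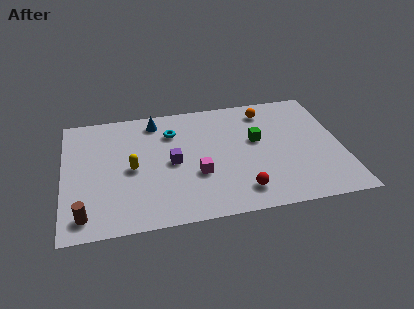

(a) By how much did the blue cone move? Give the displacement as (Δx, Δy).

(-0.4, 1.7)

The blue cone was at about (5.1, 5.9) and moved to about (4.7, 7.6).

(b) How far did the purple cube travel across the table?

3.2

The purple cube was near (2.5, 5.7) before and (5.4, 4.3) after, so it travelled √(2.9² + 1.4²) ≈ 3.2 units.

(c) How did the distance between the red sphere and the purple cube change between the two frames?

-2.5

They were about 6.8 units apart before and 4.3 after — 2.5 units closer together.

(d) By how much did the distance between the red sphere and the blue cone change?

+1.8

Before: roughly 5.4 units apart; after: 7.2. That's 1.8 units further apart.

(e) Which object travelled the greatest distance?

the yellow capsule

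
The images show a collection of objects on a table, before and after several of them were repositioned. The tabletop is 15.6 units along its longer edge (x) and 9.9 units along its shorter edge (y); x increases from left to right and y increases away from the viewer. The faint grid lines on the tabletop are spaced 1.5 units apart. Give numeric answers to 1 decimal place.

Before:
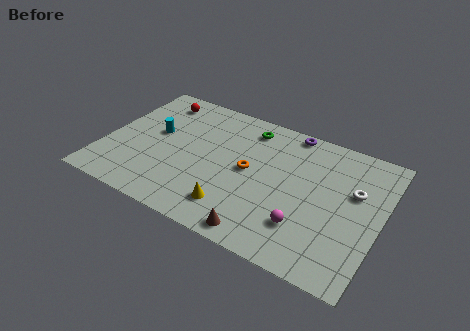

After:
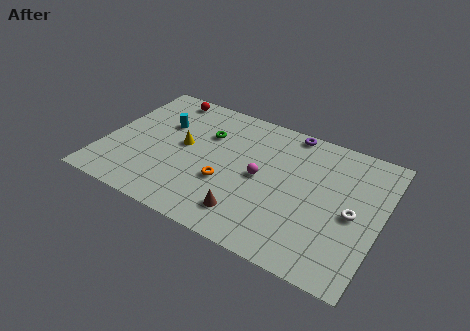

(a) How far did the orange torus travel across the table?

1.9

The orange torus was near (8.2, 5.1) before and (7.1, 3.6) after, so it travelled √(1.1² + 1.5²) ≈ 1.9 units.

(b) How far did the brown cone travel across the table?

1.3

The brown cone was near (9.5, 1.0) before and (8.6, 1.9) after, so it travelled √(0.9² + 0.9²) ≈ 1.3 units.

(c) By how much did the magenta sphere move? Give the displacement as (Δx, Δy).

(-2.8, 2.3)

From the two frames, the magenta sphere sits at roughly (11.7, 2.6) before and (8.9, 4.9) after.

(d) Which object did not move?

the purple torus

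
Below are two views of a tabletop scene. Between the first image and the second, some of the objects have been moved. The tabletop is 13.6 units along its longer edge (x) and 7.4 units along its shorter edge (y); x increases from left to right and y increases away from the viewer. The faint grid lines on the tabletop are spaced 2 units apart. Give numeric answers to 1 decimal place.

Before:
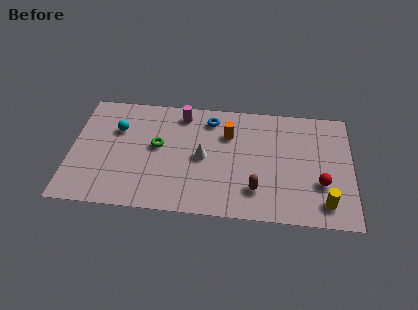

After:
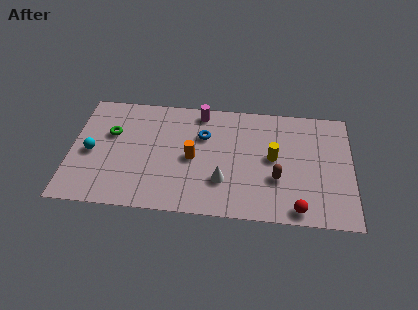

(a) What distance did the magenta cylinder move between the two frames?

0.9

The magenta cylinder was near (5.3, 6.3) before and (6.2, 6.5) after, so it travelled √(0.9² + 0.2²) ≈ 0.9 units.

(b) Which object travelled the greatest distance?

the yellow cylinder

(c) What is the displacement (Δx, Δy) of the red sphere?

(-1.1, -1.7)

The red sphere was at about (12.1, 2.5) and moved to about (11.0, 0.8).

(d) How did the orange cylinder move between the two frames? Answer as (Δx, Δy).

(-1.7, -1.7)

The orange cylinder was at about (7.6, 5.2) and moved to about (5.9, 3.5).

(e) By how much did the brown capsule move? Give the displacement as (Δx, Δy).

(1.0, 0.8)

From the two frames, the brown capsule sits at roughly (9.0, 1.8) before and (10.0, 2.6) after.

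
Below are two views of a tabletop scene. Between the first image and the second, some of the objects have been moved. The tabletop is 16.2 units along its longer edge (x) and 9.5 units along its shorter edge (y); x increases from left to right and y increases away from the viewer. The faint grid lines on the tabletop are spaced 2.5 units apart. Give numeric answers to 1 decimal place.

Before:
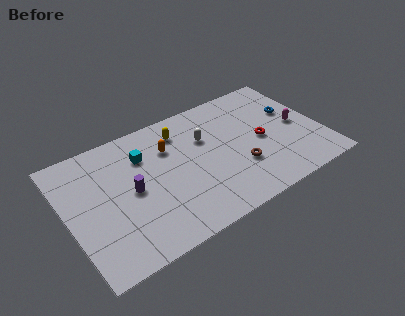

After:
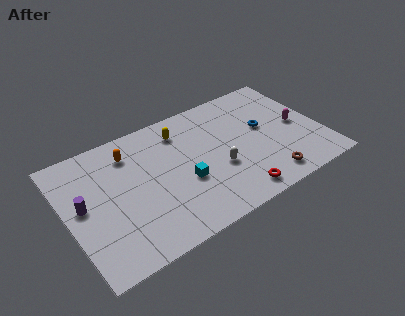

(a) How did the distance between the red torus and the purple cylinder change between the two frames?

+1.5

Before: roughly 8.4 units apart; after: 9.9. That's 1.5 units further apart.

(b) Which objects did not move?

the yellow capsule and the magenta capsule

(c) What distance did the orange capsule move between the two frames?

2.5

From (6.7, 6.7) to (4.3, 7.5), the orange capsule covered √(2.4² + 0.8²) ≈ 2.5 units.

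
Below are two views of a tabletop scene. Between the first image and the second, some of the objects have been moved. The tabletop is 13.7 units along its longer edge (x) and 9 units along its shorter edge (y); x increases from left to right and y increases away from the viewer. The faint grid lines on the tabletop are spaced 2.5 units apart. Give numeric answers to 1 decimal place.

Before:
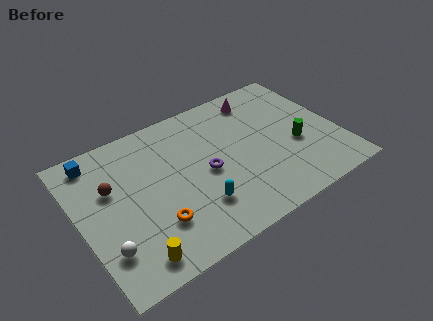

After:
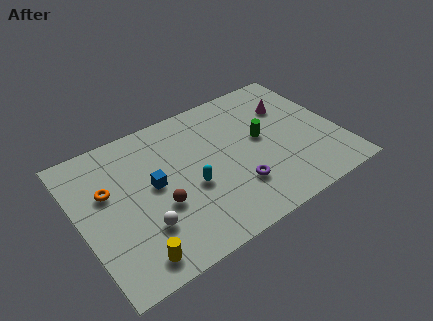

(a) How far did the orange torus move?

3.7

The orange torus moved from about (3.6, 2.5) to (1.6, 5.6), a distance of √(2.0² + 3.1²) ≈ 3.7.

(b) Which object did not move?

the yellow cylinder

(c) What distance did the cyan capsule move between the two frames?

1.3

The cyan capsule moved from about (5.8, 2.4) to (5.7, 3.7), a distance of √(0.1² + 1.3²) ≈ 1.3.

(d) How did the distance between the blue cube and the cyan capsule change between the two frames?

-4.9

The distance was about 7.0 in the first image and 2.1 in the second, so they moved 4.9 units closer together.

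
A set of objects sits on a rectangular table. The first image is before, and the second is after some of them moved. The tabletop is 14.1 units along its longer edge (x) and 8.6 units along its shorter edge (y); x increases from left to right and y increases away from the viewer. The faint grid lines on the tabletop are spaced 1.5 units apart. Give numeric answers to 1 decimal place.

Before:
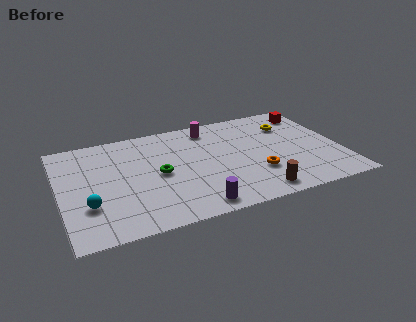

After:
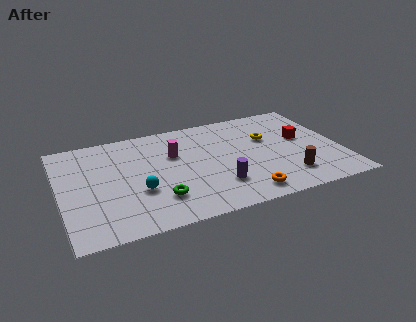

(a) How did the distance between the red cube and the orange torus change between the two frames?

-0.5

They were about 5.5 units apart before and 5.0 after — 0.5 units closer together.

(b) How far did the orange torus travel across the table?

1.7

The orange torus moved from about (9.7, 2.7) to (8.9, 1.2), a distance of √(0.8² + 1.5²) ≈ 1.7.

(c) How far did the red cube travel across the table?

2.3

From (13.0, 7.1) to (12.3, 4.9), the red cube covered √(0.7² + 2.2²) ≈ 2.3 units.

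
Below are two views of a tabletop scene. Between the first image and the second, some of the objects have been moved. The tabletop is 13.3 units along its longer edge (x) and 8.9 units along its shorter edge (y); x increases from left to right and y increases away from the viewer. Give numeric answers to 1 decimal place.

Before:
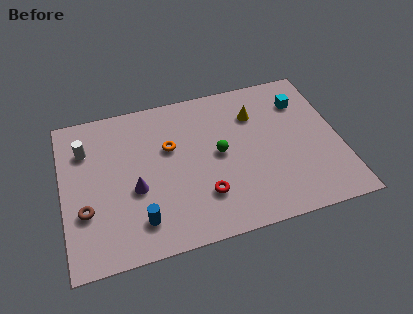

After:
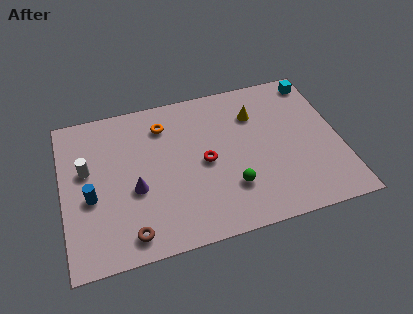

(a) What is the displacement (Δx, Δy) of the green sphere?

(0.4, -2.1)

The green sphere was at about (7.5, 4.6) and moved to about (7.9, 2.5).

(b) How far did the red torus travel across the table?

1.9

The red torus moved from about (6.6, 2.4) to (6.8, 4.3), a distance of √(0.2² + 1.9²) ≈ 1.9.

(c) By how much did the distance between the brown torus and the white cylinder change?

+1.0

Before: roughly 3.5 units apart; after: 4.5. That's 1.0 units further apart.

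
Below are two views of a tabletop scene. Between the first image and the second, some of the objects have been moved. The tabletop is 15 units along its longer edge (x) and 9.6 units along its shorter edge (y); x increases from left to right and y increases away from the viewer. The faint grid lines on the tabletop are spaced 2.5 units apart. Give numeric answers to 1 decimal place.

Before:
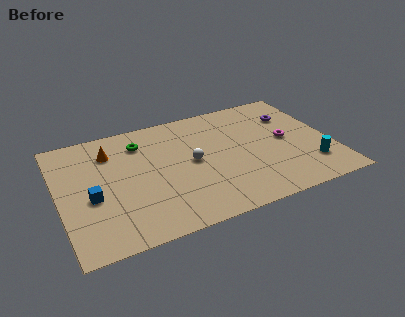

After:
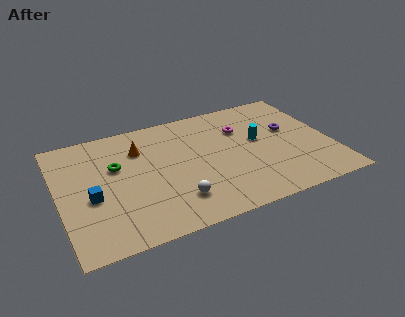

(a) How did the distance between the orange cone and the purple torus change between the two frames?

-1.8

The distance was about 10.2 in the first image and 8.4 in the second, so they moved 1.8 units closer together.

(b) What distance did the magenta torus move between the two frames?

2.9

From (12.6, 4.9) to (10.3, 6.7), the magenta torus covered √(2.3² + 1.8²) ≈ 2.9 units.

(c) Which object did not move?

the blue cube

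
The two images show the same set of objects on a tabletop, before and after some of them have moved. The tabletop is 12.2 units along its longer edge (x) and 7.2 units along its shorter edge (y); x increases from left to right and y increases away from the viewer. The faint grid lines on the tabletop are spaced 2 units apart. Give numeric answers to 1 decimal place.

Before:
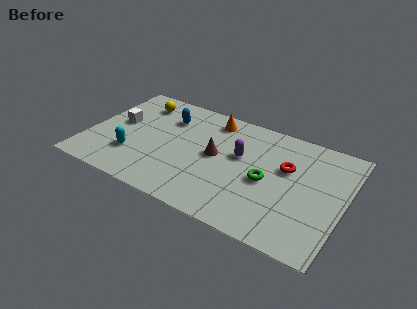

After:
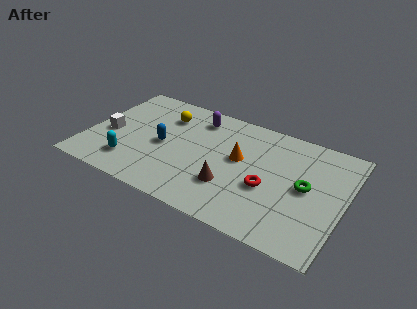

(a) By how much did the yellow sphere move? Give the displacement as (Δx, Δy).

(1.4, -0.4)

The yellow sphere started near (2.0, 5.8) and ended near (3.4, 5.4).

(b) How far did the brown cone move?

1.8

From (6.1, 3.8) to (7.0, 2.2), the brown cone covered √(0.9² + 1.6²) ≈ 1.8 units.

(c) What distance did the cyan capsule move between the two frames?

0.5

The cyan capsule moved from about (2.3, 2.1) to (2.3, 1.6), a distance of √(0.0² + 0.5²) ≈ 0.5.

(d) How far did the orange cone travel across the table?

2.6

The orange cone was near (5.6, 6.1) before and (7.2, 4.1) after, so it travelled √(1.6² + 2.0²) ≈ 2.6 units.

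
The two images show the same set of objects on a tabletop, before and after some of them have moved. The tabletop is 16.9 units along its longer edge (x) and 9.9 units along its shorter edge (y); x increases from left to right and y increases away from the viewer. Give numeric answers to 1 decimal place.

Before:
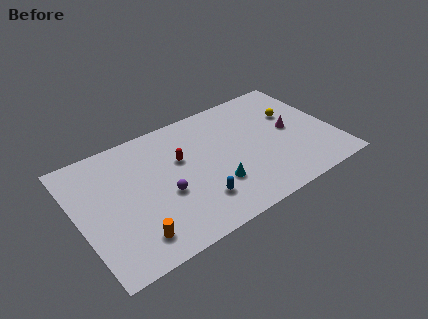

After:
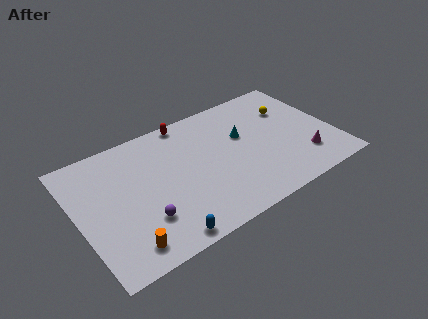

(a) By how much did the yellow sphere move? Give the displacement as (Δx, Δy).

(-0.1, 0.5)

The yellow sphere started near (14.6, 6.4) and ended near (14.5, 6.9).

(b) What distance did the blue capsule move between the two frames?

3.0

From (7.4, 2.4) to (4.8, 0.9), the blue capsule covered √(2.6² + 1.5²) ≈ 3.0 units.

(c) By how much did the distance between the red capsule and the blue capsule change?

+4.9

Before: roughly 3.8 units apart; after: 8.7. That's 4.9 units further apart.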